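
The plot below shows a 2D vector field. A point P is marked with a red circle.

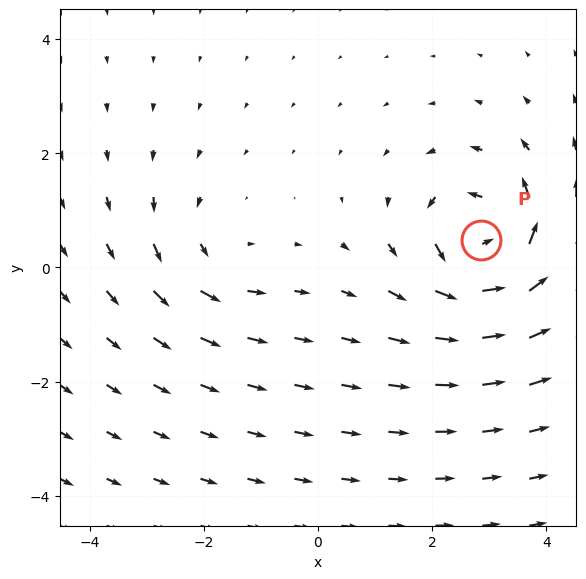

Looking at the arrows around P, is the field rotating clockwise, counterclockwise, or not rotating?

counterclockwise

Near P at (2.9, 0.5) the arrows circulate counterclockwise. The curl (z-component) there is about +6; positive curl means counterclockwise rotation.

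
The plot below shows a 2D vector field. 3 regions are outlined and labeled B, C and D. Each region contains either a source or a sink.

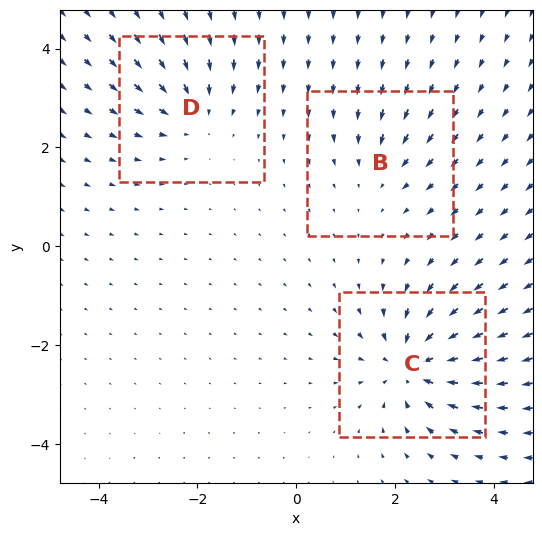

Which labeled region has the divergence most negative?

C

Divergence at each region's feature centre — B: about -2, C: about -5, D: about -3. Region C is most negative.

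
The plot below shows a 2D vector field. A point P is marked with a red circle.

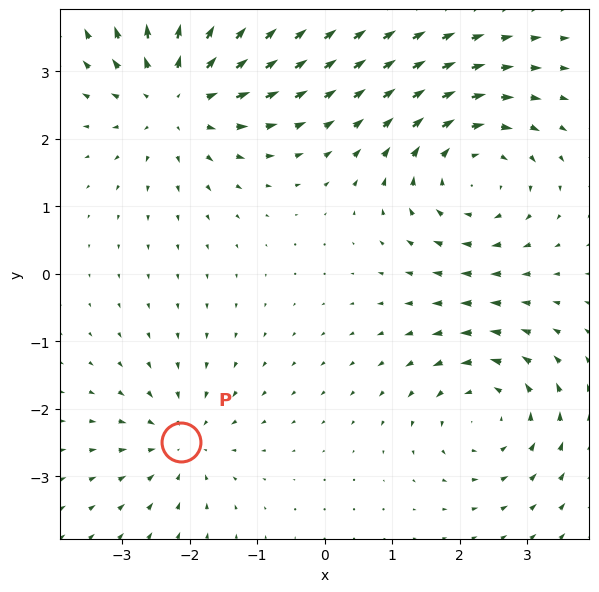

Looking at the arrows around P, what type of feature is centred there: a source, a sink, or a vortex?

sink

At P (-2.1, -2.5) the arrows converge inward. Divergence about -3, curl ≈0 — negative divergence with near-zero curl is a sink.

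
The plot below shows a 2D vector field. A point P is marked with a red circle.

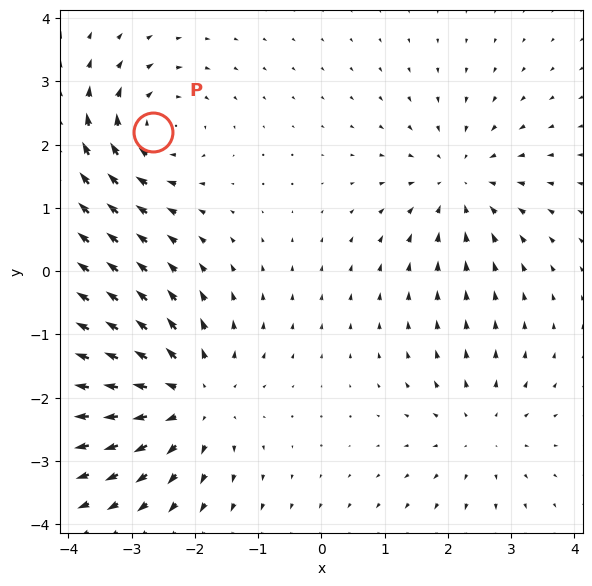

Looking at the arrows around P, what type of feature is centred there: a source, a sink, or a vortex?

vortex

At P (-2.7, 2.2) the arrows circulate clockwise. Divergence ≈0, curl about -4 — near-zero divergence with nonzero curl is a vortex.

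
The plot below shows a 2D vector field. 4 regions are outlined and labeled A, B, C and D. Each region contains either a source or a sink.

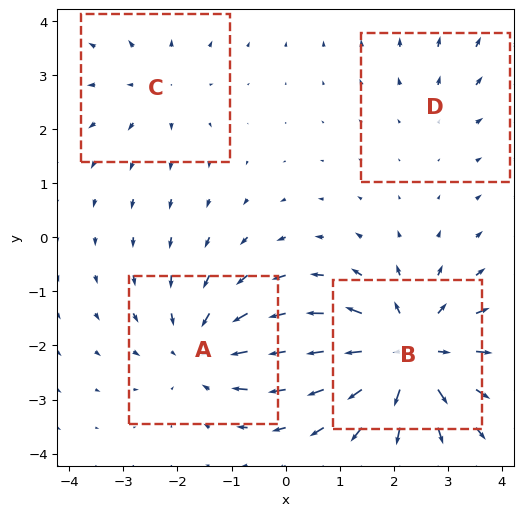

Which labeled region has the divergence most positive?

Divergence at each region's feature centre — A: about -4, B: about +6, C: about +3, D: about +2. Region B is most positive.

B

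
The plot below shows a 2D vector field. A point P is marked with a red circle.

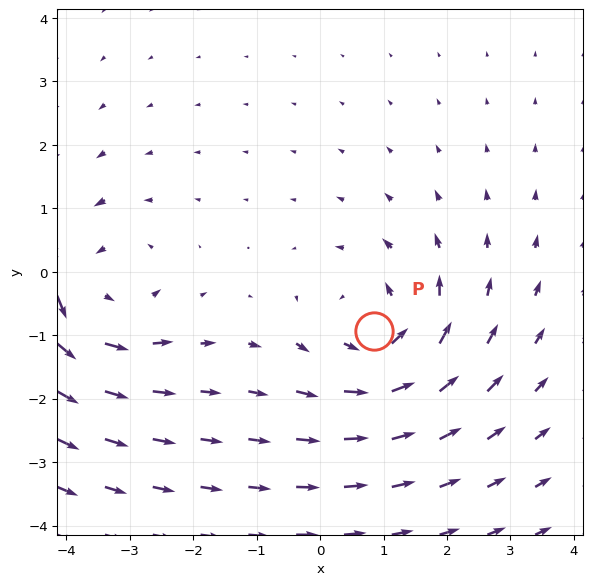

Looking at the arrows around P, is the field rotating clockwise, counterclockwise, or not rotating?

counterclockwise

Near P at (0.9, -0.9) the arrows circulate counterclockwise. The curl (z-component) there is about +4; positive curl means counterclockwise rotation.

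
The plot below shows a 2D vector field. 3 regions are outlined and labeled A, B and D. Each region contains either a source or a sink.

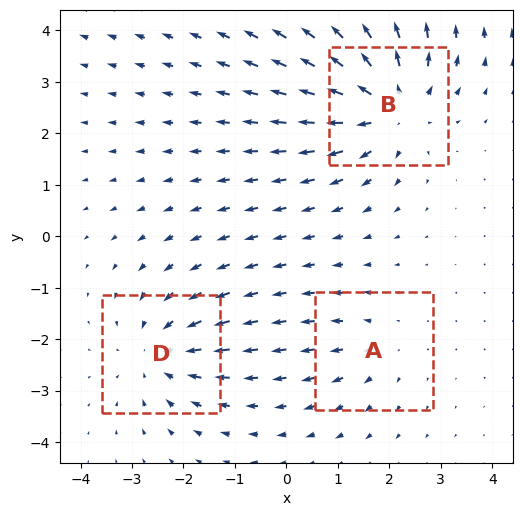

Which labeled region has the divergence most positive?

Divergence at each region's feature centre — A: about +2, B: about +5, D: about -3. Region B is most positive.

B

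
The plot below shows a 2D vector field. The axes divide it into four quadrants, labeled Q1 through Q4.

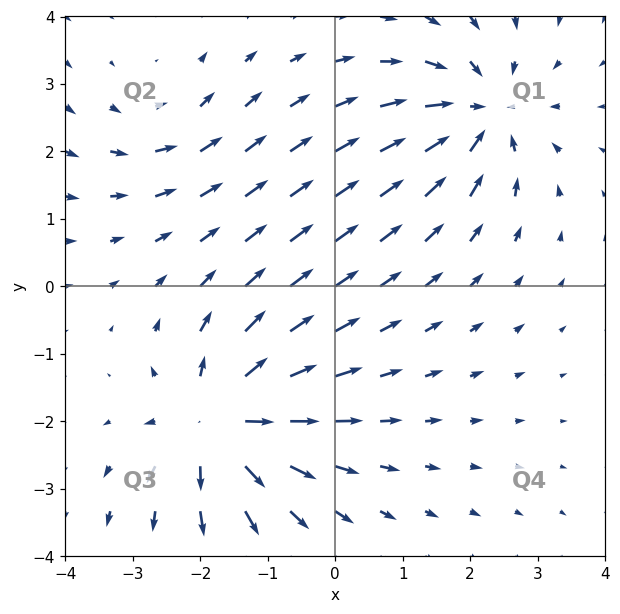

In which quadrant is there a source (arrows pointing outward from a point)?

The source sits at approximately (-1.7, -2.0), which lies in quadrant Q3. The divergence there is about +6, positive as expected for a source.

Q3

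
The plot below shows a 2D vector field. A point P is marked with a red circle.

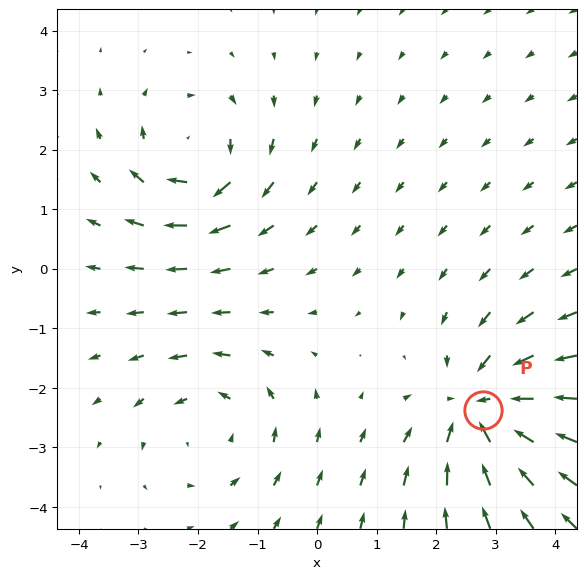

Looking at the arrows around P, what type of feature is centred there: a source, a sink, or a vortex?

At P (2.8, -2.4) the arrows converge inward. Divergence about -4, curl ≈0 — negative divergence with near-zero curl is a sink.

sink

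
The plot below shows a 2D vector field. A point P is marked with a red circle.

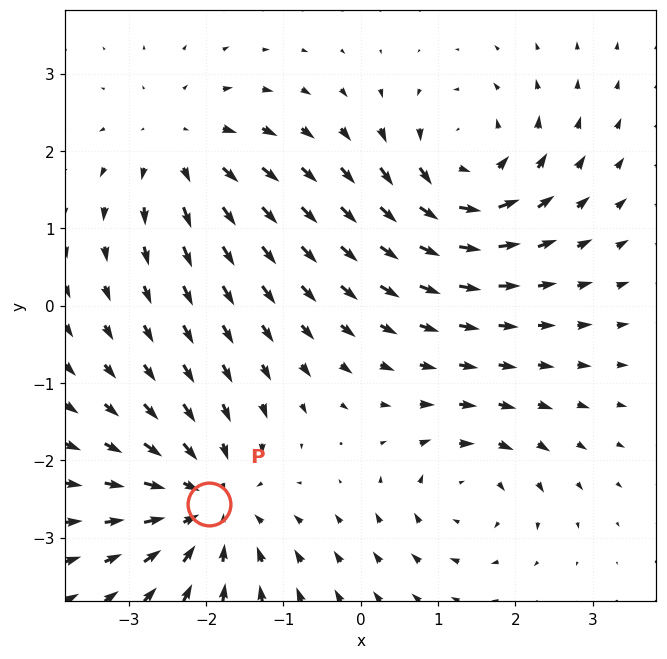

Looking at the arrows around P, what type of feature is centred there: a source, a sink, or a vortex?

At P (-2.0, -2.6) the arrows converge inward. Divergence about -5, curl ≈0 — negative divergence with near-zero curl is a sink.

sink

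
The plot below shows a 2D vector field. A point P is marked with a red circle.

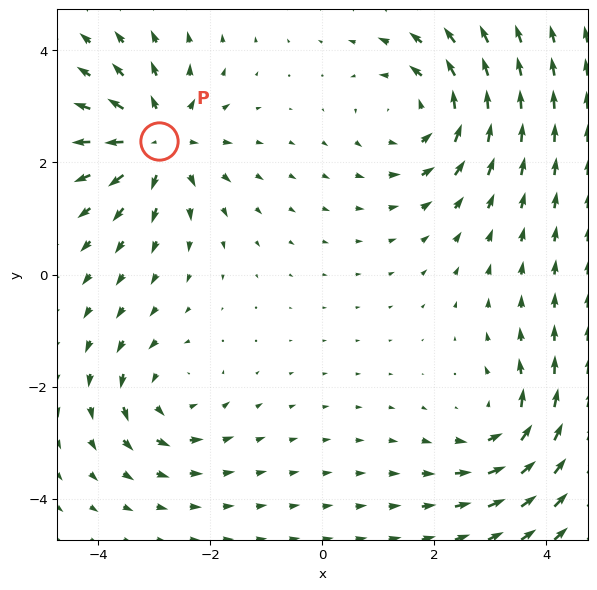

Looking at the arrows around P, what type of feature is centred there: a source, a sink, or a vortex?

source

At P (-2.9, 2.4) the arrows spread outward. Divergence about +6, curl ≈0 — positive divergence with near-zero curl is a source.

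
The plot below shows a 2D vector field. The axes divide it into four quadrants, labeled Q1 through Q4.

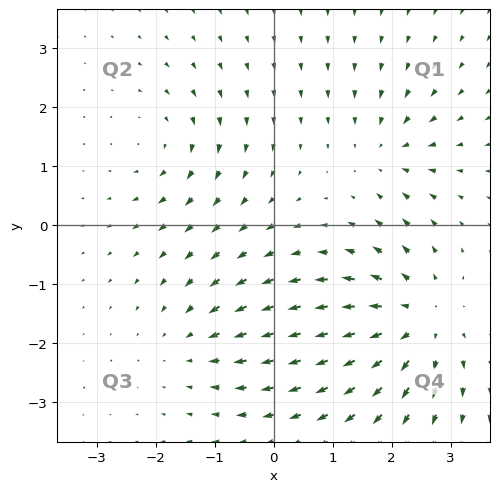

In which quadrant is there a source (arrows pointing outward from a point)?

Q4

The source sits at approximately (2.4, -1.6), which lies in quadrant Q4. The divergence there is about +4, positive as expected for a source.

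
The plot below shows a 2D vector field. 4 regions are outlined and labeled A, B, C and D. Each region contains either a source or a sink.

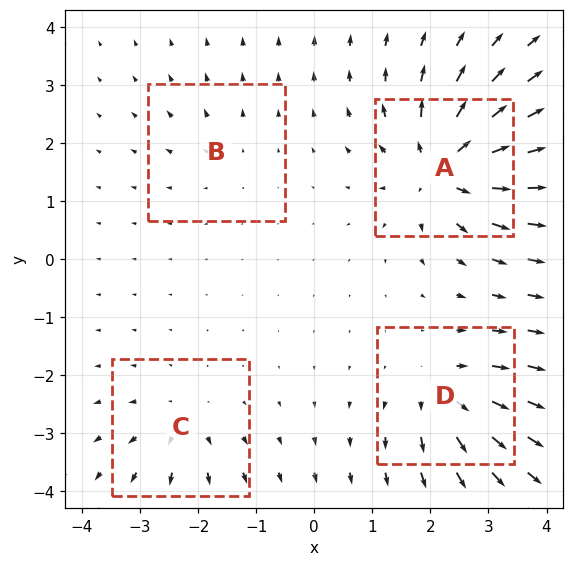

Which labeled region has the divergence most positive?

A

Divergence at each region's feature centre — A: about +9, B: about +2, C: about +4, D: about +6. Region A is most positive.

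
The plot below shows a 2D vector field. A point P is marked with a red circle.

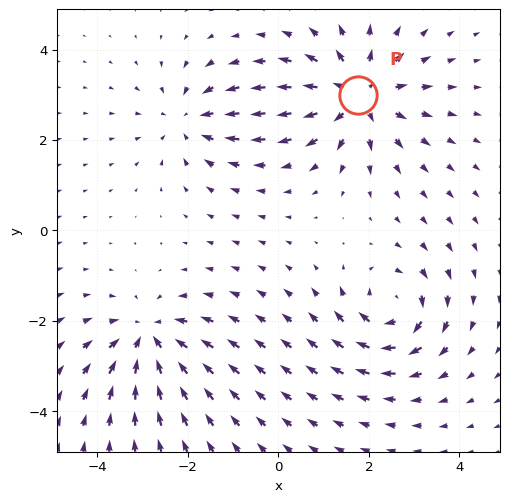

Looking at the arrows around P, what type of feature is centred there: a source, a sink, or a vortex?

source

At P (1.8, 3.0) the arrows spread outward. Divergence about +5, curl ≈0 — positive divergence with near-zero curl is a source.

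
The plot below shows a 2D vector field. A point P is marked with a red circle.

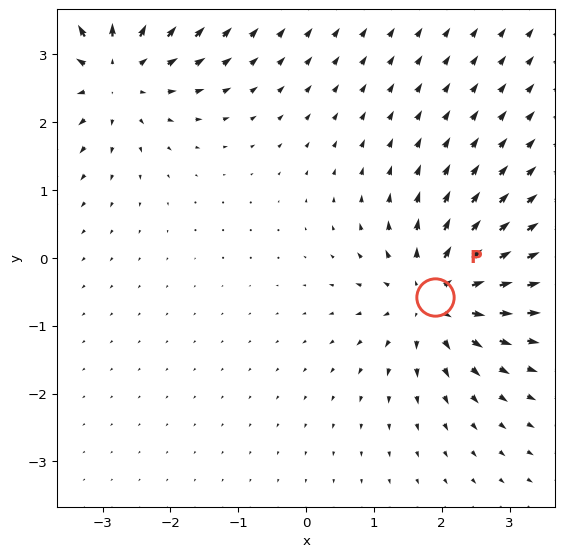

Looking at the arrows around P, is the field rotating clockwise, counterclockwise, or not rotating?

not rotating

Near P at (1.9, -0.6) the arrows show no circulation. The curl there is ≈0.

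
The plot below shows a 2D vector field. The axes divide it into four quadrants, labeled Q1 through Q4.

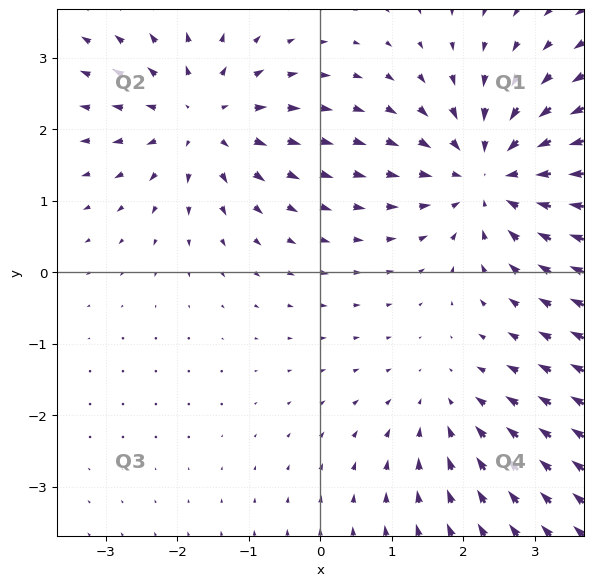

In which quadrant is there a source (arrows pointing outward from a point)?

The source sits at approximately (-1.7, 2.2), which lies in quadrant Q2. The divergence there is about +4, positive as expected for a source.

Q2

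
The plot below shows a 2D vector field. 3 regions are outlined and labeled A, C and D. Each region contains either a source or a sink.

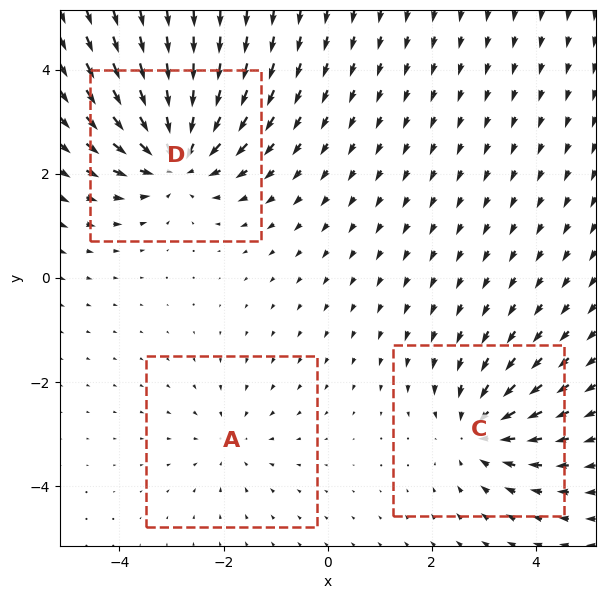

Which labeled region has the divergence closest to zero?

Divergence at each region's feature centre — A: about -2, C: about -4, D: about -5. Region A is closest to zero.

A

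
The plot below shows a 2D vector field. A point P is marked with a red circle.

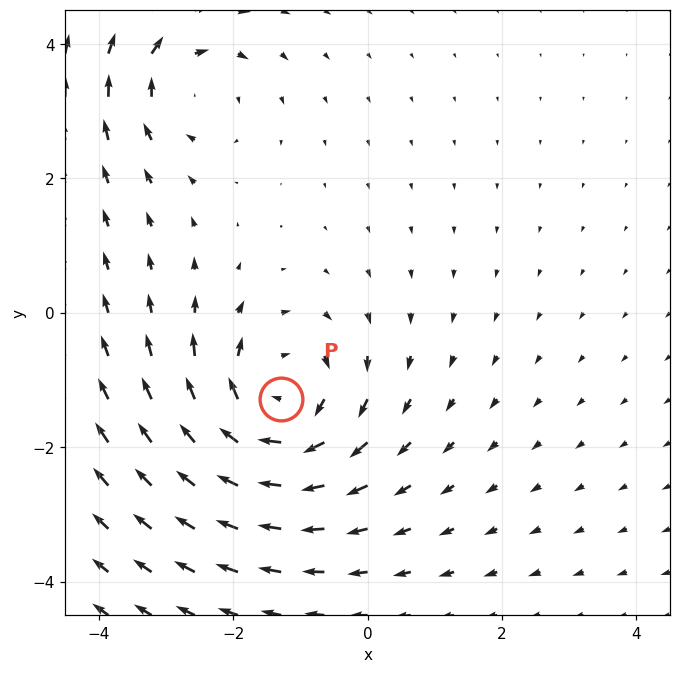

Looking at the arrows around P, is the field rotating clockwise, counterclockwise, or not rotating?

Near P at (-1.3, -1.3) the arrows circulate clockwise. The curl (z-component) there is about -5; negative curl means clockwise rotation.

clockwise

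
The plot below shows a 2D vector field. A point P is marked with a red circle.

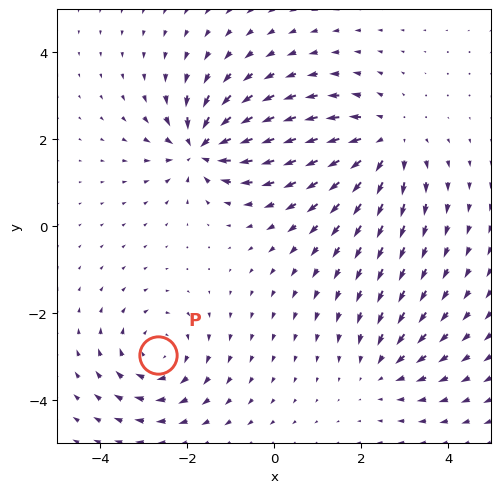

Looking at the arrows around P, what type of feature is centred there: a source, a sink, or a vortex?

vortex

At P (-2.7, -3.0) the arrows circulate clockwise. Divergence ≈0, curl about -4 — near-zero divergence with nonzero curl is a vortex.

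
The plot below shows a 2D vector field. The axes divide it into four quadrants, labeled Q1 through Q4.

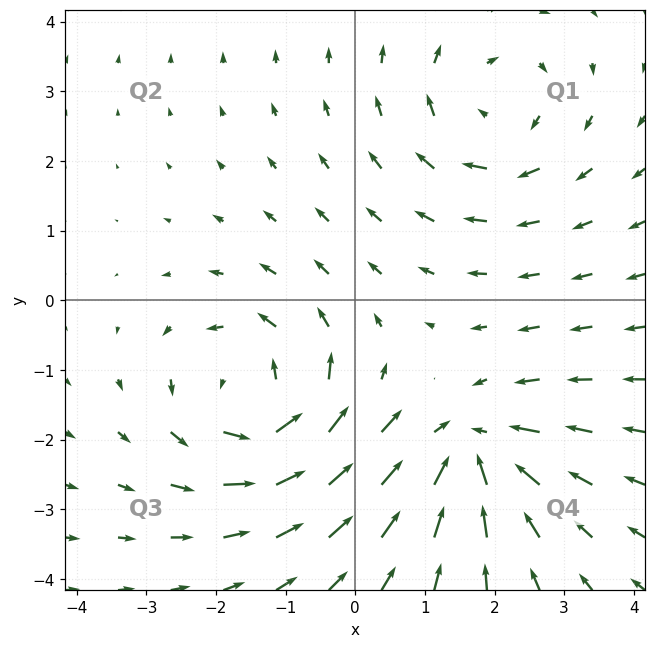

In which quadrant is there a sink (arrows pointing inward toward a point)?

Q4

The sink sits at approximately (1.7, -2.1), which lies in quadrant Q4. The divergence there is about -5, negative as expected for a sink.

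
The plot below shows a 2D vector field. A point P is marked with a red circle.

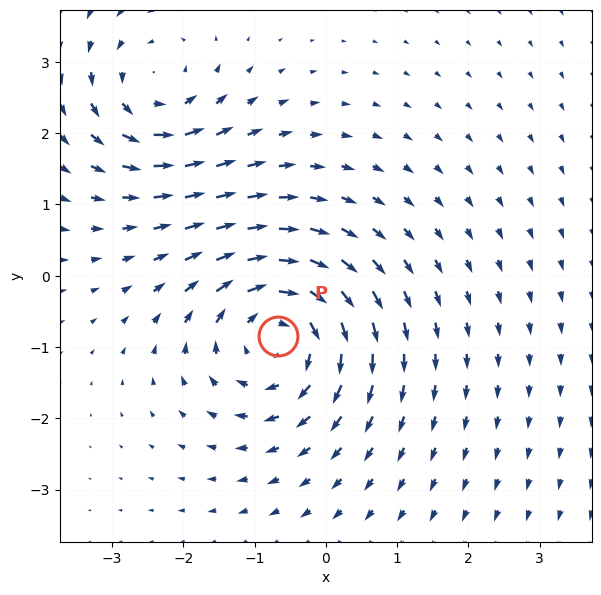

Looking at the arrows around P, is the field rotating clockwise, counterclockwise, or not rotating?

Near P at (-0.7, -0.8) the arrows circulate clockwise. The curl (z-component) there is about -4; negative curl means clockwise rotation.

clockwise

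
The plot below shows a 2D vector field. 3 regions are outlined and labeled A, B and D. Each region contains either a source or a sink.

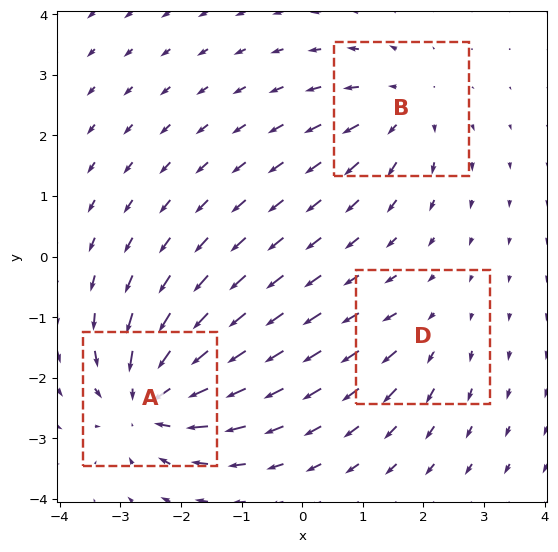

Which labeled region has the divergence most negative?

A

Divergence at each region's feature centre — A: about -5, B: about +3, D: about +2. Region A is most negative.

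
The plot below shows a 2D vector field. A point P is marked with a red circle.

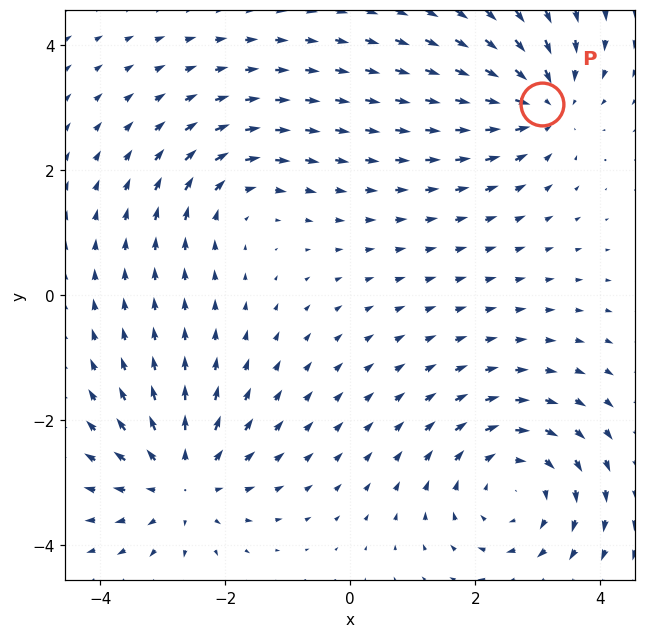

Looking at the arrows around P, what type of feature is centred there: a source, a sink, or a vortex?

At P (3.1, 3.1) the arrows converge inward. Divergence about -4, curl ≈0 — negative divergence with near-zero curl is a sink.

sink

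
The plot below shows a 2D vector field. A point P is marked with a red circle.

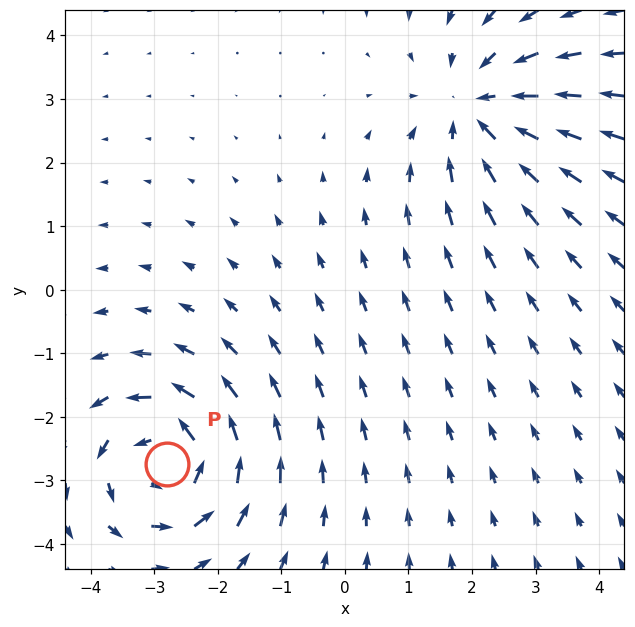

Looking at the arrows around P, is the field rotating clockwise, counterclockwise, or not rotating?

Near P at (-2.8, -2.7) the arrows circulate counterclockwise. The curl (z-component) there is about +5; positive curl means counterclockwise rotation.

counterclockwise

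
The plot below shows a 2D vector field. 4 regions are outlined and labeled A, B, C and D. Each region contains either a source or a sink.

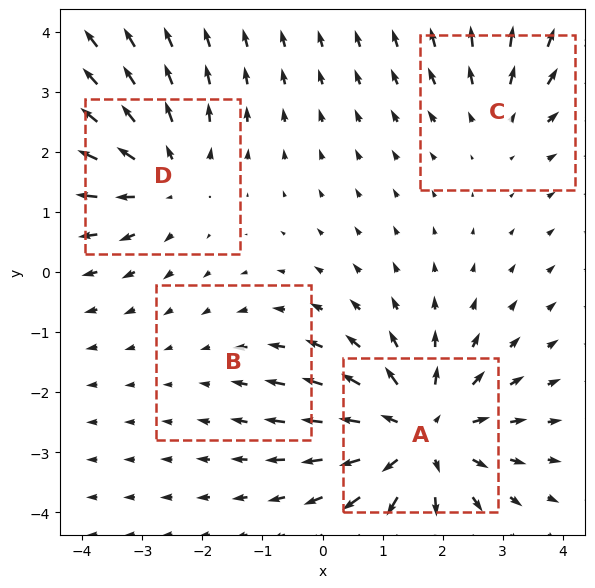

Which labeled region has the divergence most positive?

A

Divergence at each region's feature centre — A: about +7, B: about -2, C: about +3, D: about +4. Region A is most positive.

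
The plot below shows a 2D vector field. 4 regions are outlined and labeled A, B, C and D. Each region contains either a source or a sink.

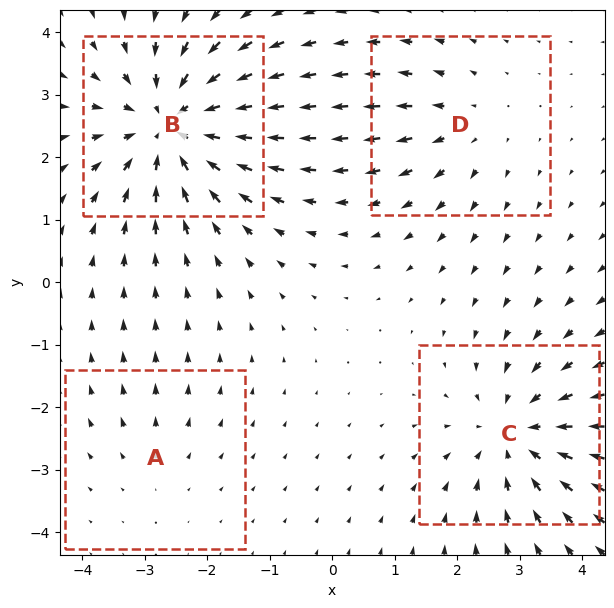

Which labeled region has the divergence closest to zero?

A

Divergence at each region's feature centre — A: about +2, B: about -6, C: about -5, D: about +3. Region A is closest to zero.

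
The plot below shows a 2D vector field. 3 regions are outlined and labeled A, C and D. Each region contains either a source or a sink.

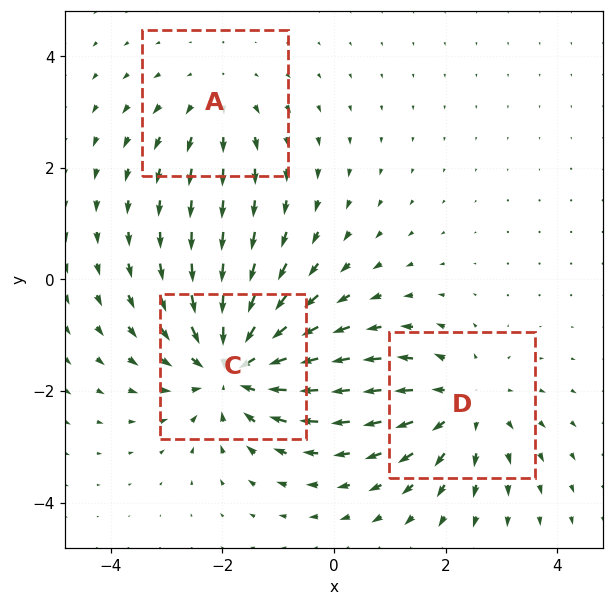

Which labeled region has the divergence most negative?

C

Divergence at each region's feature centre — A: about +2, C: about -4, D: about +3. Region C is most negative.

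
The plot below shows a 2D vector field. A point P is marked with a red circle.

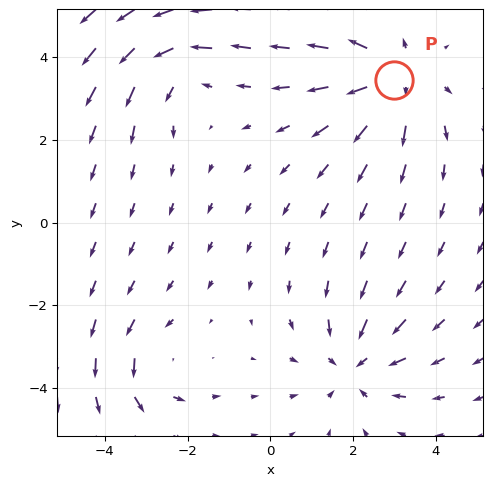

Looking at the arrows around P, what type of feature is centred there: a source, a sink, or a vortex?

At P (3.0, 3.5) the arrows spread outward. Divergence about +4, curl ≈0 — positive divergence with near-zero curl is a source.

source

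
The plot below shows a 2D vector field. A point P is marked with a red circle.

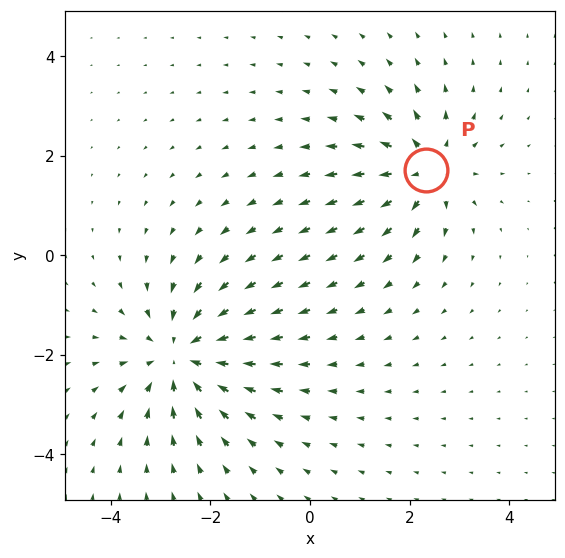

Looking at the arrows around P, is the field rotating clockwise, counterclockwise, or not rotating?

Near P at (2.3, 1.7) the arrows show no circulation. The curl there is ≈0.

not rotating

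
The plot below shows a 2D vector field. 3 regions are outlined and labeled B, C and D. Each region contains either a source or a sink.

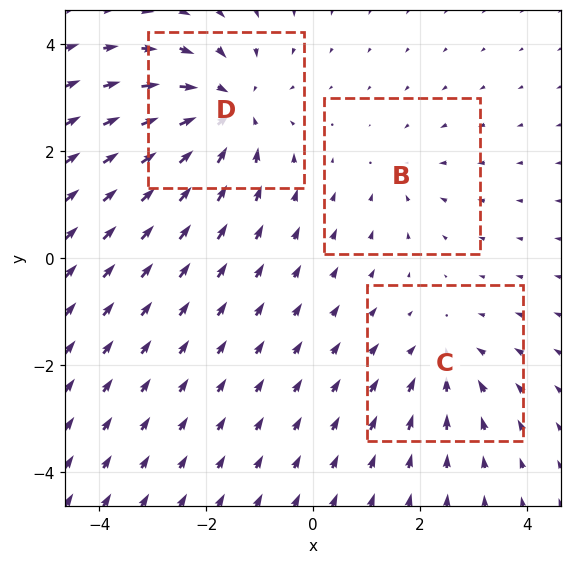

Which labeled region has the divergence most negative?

Divergence at each region's feature centre — B: about -2, C: about -3, D: about -5. Region D is most negative.

D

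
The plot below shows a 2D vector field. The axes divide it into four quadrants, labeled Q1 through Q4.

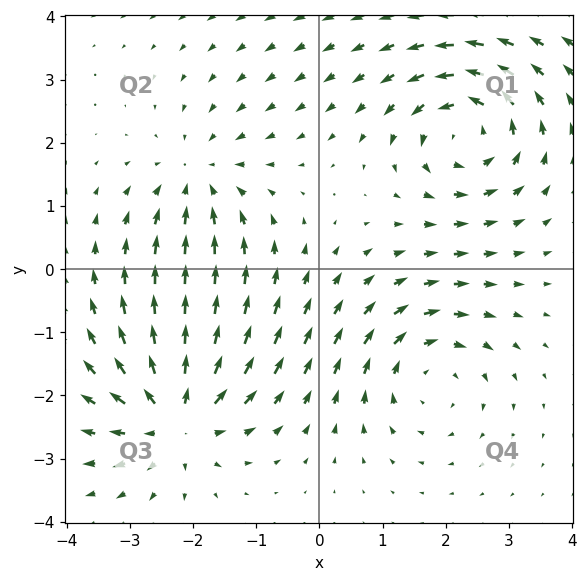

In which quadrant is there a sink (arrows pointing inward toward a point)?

Q2

The sink sits at approximately (-1.9, 1.4), which lies in quadrant Q2. The divergence there is about -4, negative as expected for a sink.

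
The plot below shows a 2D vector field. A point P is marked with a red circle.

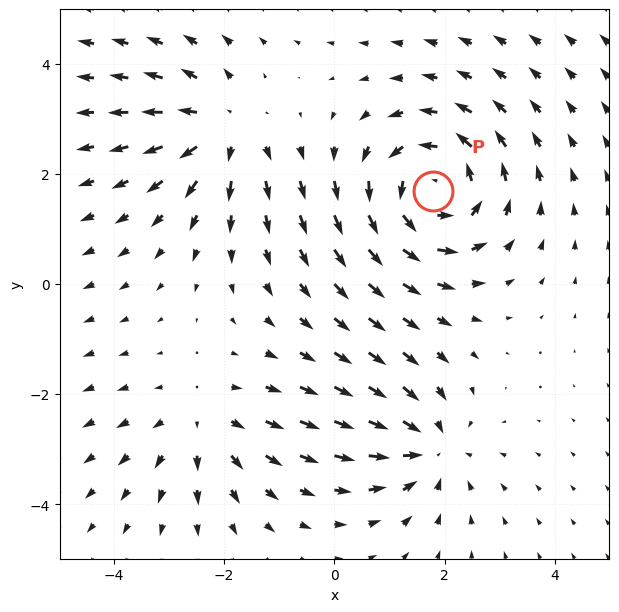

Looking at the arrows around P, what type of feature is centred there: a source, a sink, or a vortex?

At P (1.8, 1.7) the arrows circulate counterclockwise. Divergence ≈0, curl about +4 — near-zero divergence with nonzero curl is a vortex.

vortex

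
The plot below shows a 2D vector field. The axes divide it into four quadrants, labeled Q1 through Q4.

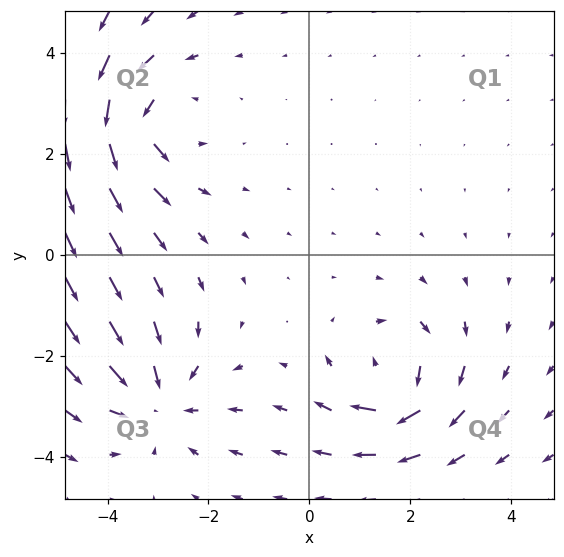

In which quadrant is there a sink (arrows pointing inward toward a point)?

Q3

The sink sits at approximately (-3.0, -2.9), which lies in quadrant Q3. The divergence there is about -3, negative as expected for a sink.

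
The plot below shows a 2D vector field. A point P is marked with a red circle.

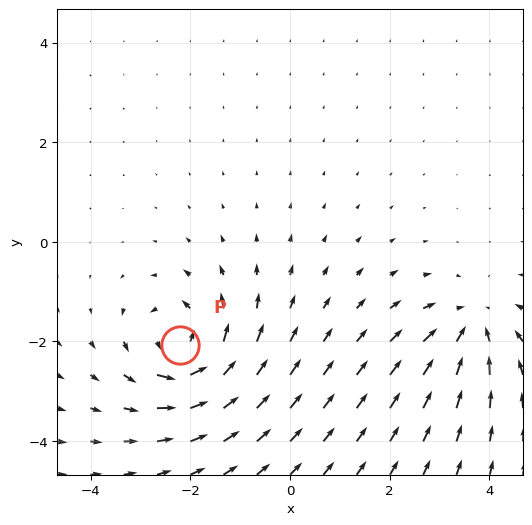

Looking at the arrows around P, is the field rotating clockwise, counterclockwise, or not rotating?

Near P at (-2.2, -2.1) the arrows circulate counterclockwise. The curl (z-component) there is about +6; positive curl means counterclockwise rotation.

counterclockwise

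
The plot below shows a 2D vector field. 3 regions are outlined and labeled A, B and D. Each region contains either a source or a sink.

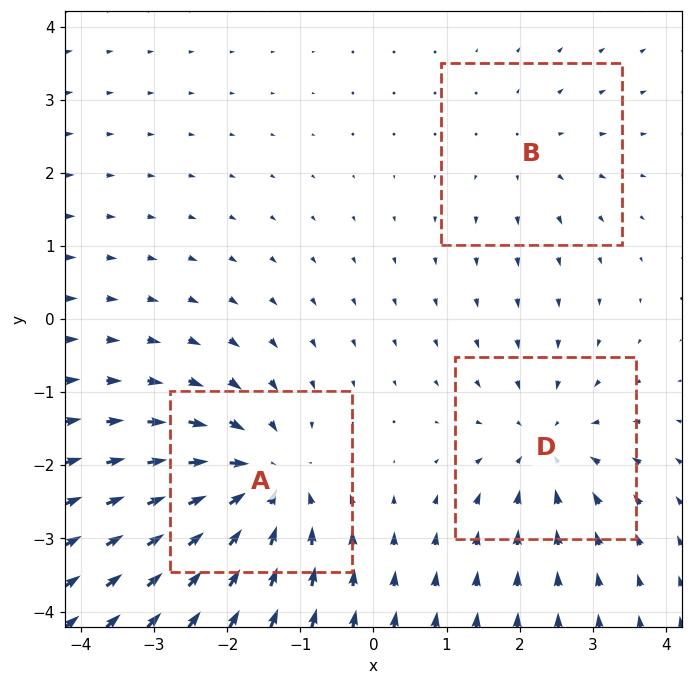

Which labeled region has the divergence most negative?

A

Divergence at each region's feature centre — A: about -5, B: about +2, D: about -3. Region A is most negative.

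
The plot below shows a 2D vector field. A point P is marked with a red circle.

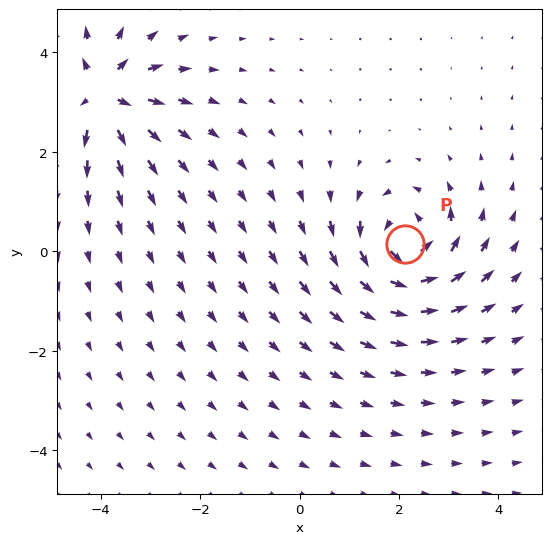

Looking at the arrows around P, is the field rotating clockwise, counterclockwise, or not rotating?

Near P at (2.1, 0.1) the arrows circulate counterclockwise. The curl (z-component) there is about +6; positive curl means counterclockwise rotation.

counterclockwise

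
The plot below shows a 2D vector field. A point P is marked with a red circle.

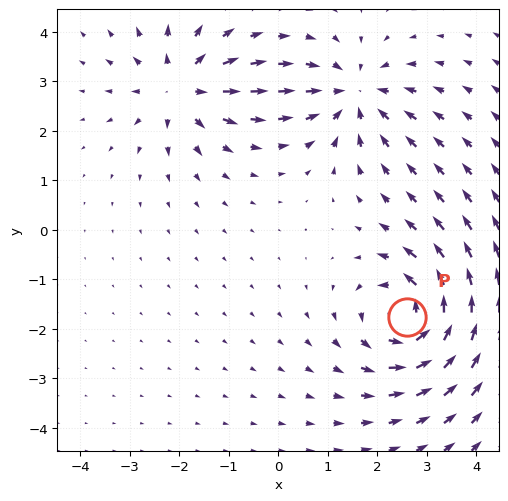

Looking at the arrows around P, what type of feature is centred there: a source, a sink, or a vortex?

At P (2.6, -1.8) the arrows circulate counterclockwise. Divergence ≈0, curl about +5 — near-zero divergence with nonzero curl is a vortex.

vortex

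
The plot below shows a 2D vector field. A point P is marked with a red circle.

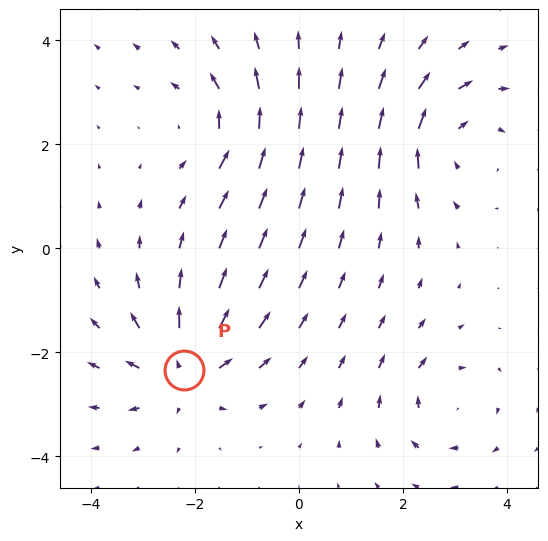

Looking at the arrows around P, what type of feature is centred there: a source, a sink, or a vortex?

source

At P (-2.2, -2.3) the arrows spread outward. Divergence about +5, curl ≈0 — positive divergence with near-zero curl is a source.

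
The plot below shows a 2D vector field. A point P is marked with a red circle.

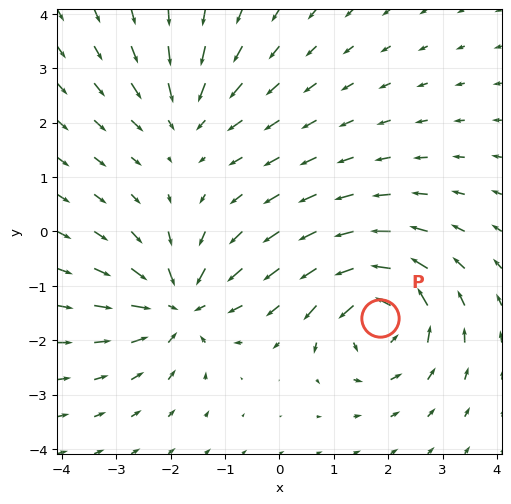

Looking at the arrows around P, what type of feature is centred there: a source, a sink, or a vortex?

vortex

At P (1.9, -1.6) the arrows circulate counterclockwise. Divergence ≈0, curl about +5 — near-zero divergence with nonzero curl is a vortex.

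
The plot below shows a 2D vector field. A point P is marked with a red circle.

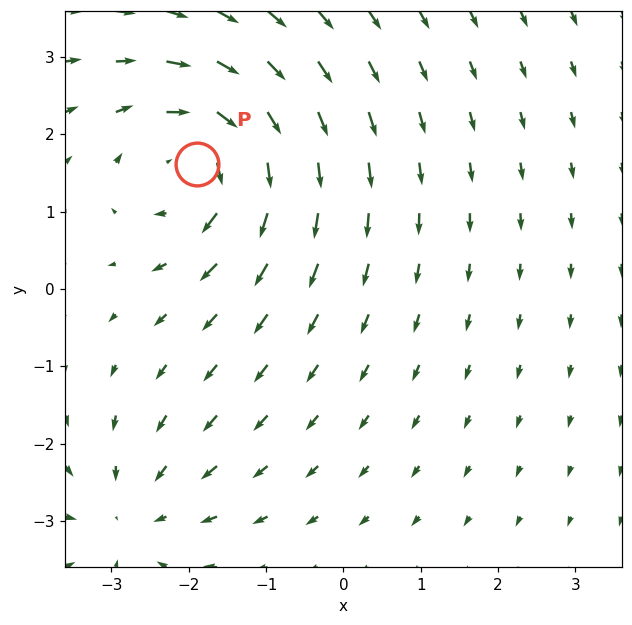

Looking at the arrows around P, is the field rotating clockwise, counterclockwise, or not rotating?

Near P at (-1.9, 1.6) the arrows circulate clockwise. The curl (z-component) there is about -5; negative curl means clockwise rotation.

clockwise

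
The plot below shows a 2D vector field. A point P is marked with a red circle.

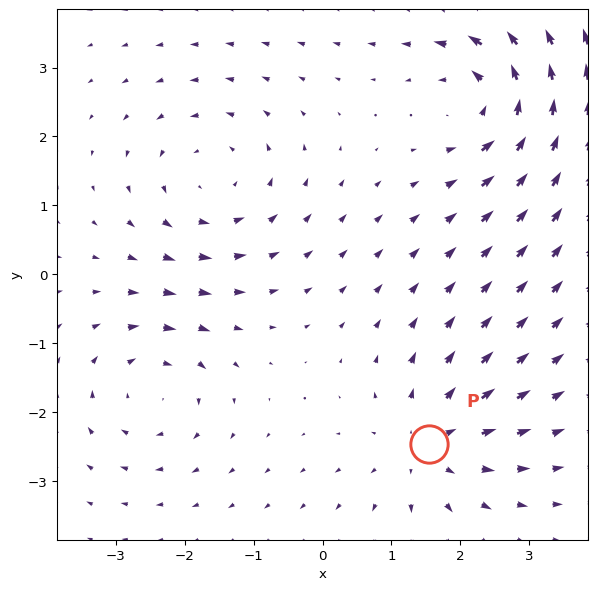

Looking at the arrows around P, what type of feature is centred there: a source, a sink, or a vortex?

At P (1.5, -2.5) the arrows spread outward. Divergence about +5, curl ≈0 — positive divergence with near-zero curl is a source.

source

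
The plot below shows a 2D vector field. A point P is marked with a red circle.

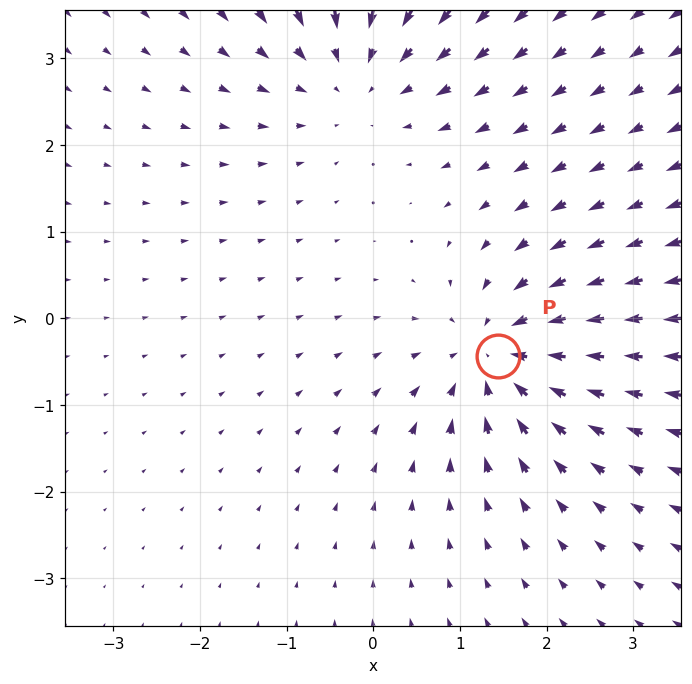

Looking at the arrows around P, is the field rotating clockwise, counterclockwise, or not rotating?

not rotating

Near P at (1.4, -0.4) the arrows show no circulation. The curl there is ≈0.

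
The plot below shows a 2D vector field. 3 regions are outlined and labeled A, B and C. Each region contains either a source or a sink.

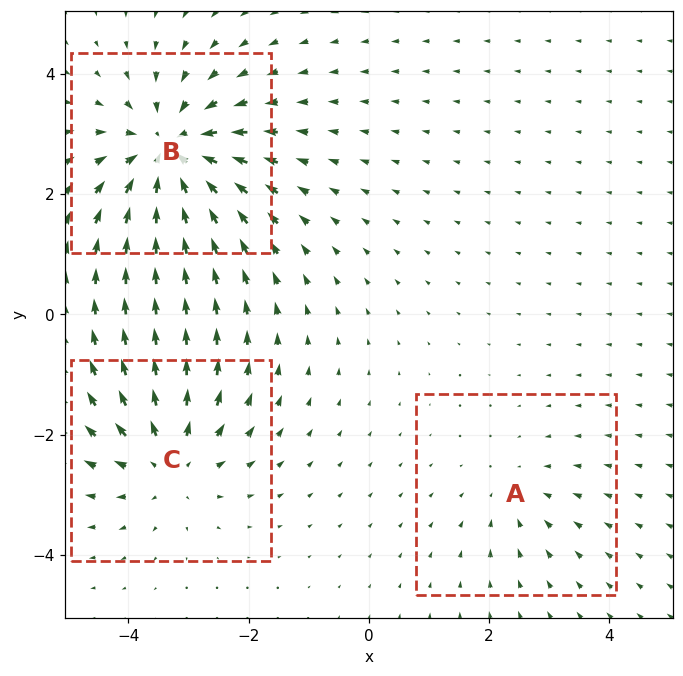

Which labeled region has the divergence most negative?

Divergence at each region's feature centre — A: about -2, B: about -5, C: about +3. Region B is most negative.

B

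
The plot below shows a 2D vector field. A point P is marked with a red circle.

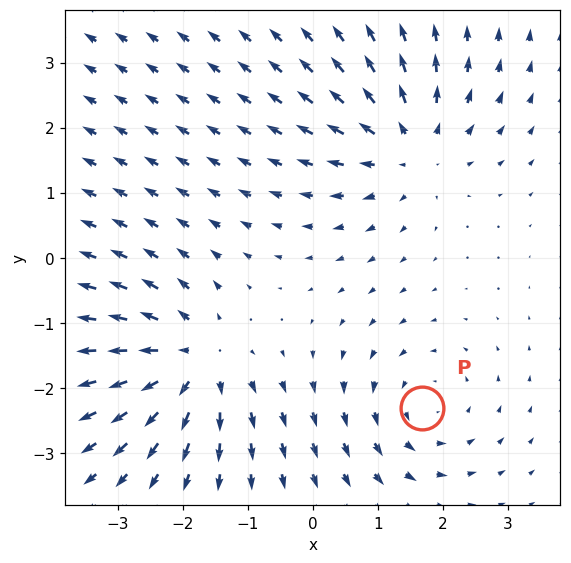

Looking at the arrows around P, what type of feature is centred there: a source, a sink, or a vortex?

At P (1.7, -2.3) the arrows circulate counterclockwise. Divergence ≈0, curl about +3 — near-zero divergence with nonzero curl is a vortex.

vortex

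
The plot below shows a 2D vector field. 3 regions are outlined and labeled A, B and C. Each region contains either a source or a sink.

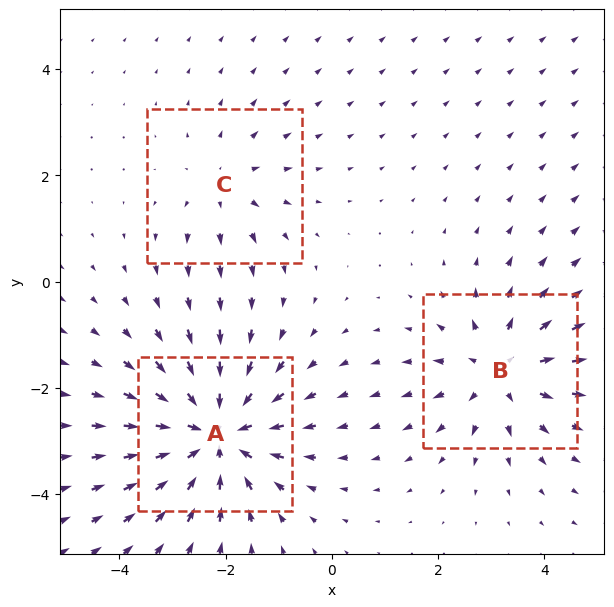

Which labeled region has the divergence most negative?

A

Divergence at each region's feature centre — A: about -5, B: about +3, C: about +2. Region A is most negative.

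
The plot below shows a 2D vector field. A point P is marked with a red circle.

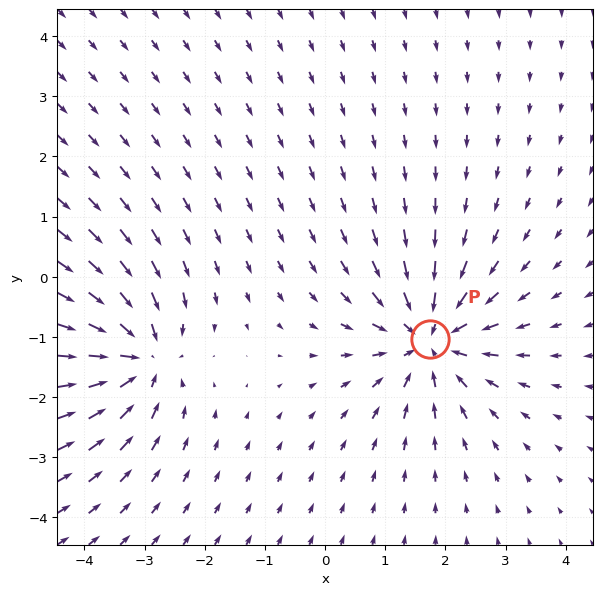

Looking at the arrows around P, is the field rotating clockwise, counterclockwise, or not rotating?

Near P at (1.7, -1.0) the arrows show no circulation. The curl there is ≈0.

not rotating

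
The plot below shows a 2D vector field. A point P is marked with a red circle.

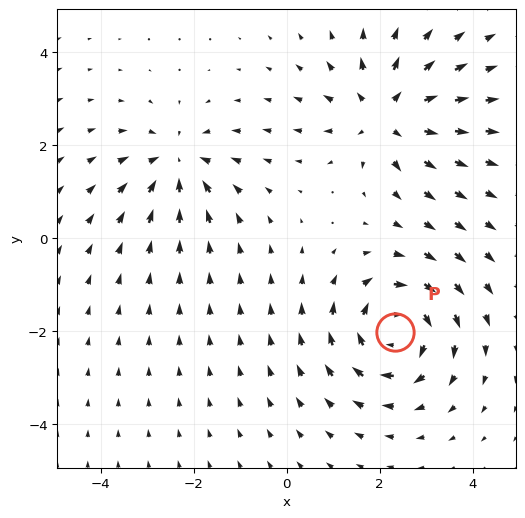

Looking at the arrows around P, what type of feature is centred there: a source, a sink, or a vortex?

vortex

At P (2.3, -2.0) the arrows circulate clockwise. Divergence ≈0, curl about -4 — near-zero divergence with nonzero curl is a vortex.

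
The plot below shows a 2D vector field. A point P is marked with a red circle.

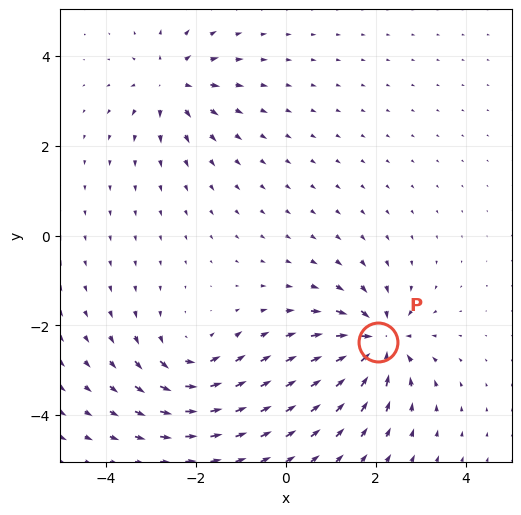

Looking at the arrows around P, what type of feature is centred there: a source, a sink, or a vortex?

At P (2.0, -2.4) the arrows converge inward. Divergence about -6, curl ≈0 — negative divergence with near-zero curl is a sink.

sink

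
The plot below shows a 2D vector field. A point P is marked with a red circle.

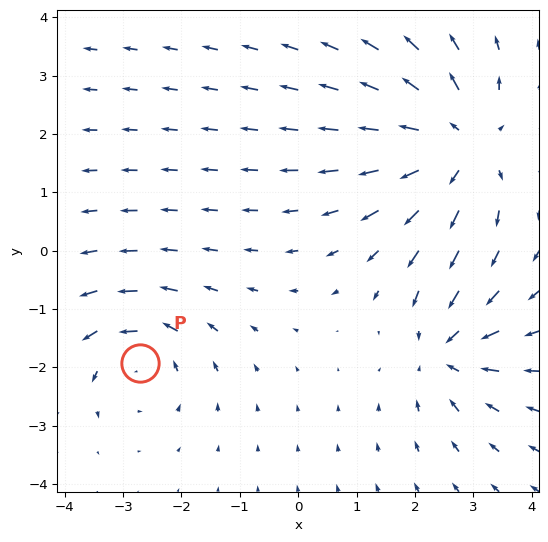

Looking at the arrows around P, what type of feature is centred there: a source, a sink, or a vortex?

At P (-2.7, -1.9) the arrows circulate counterclockwise. Divergence ≈0, curl about +3 — near-zero divergence with nonzero curl is a vortex.

vortex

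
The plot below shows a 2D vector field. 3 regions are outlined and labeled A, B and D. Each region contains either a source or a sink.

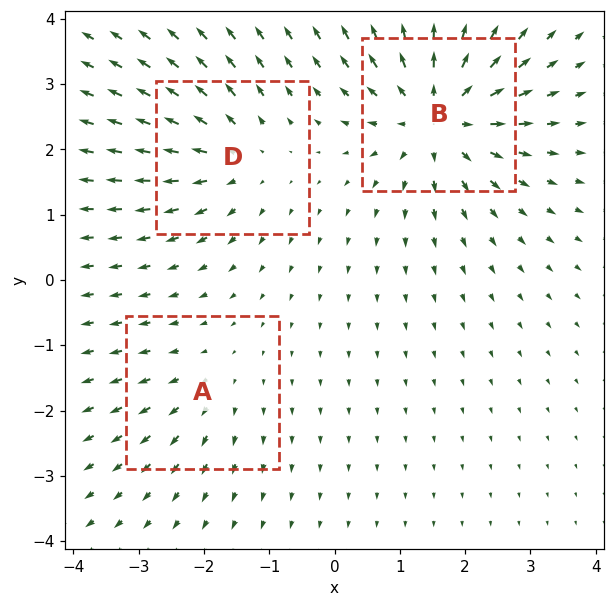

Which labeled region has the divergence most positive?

B

Divergence at each region's feature centre — A: about +2, B: about +5, D: about +3. Region B is most positive.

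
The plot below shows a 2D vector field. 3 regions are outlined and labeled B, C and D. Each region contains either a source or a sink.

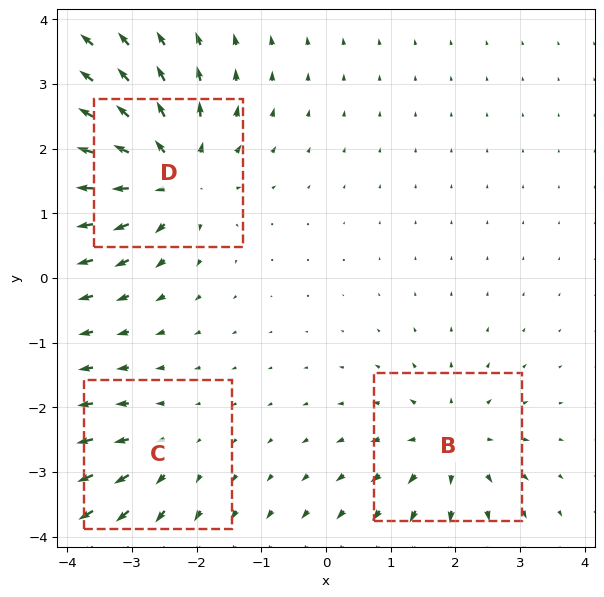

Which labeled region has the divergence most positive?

Divergence at each region's feature centre — B: about +3, C: about +2, D: about +5. Region D is most positive.

D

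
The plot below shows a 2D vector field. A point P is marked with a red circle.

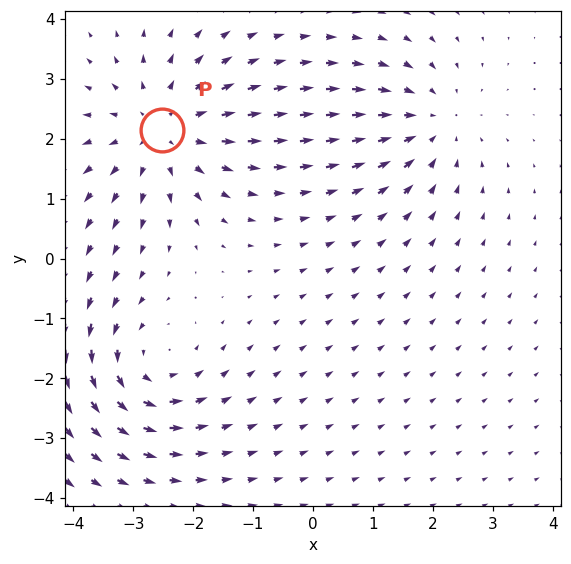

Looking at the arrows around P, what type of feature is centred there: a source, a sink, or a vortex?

At P (-2.5, 2.1) the arrows spread outward. Divergence about +4, curl ≈0 — positive divergence with near-zero curl is a source.

source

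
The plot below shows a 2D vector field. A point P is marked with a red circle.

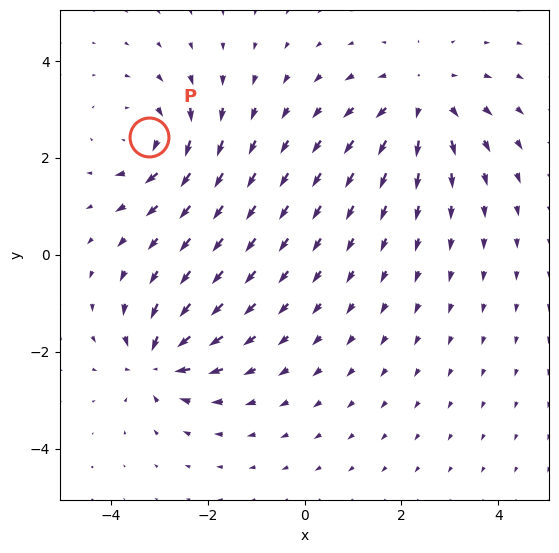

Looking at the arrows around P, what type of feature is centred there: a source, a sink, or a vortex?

At P (-3.2, 2.4) the arrows circulate clockwise. Divergence ≈0, curl about -4 — near-zero divergence with nonzero curl is a vortex.

vortex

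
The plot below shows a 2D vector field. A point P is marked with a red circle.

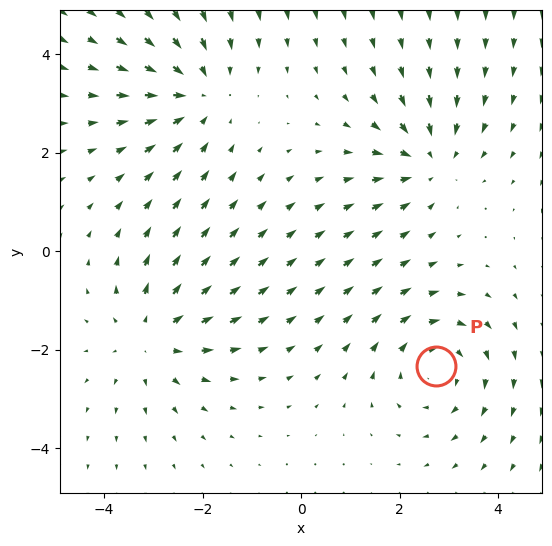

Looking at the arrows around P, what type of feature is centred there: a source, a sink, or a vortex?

vortex

At P (2.7, -2.3) the arrows circulate clockwise. Divergence ≈0, curl about -4 — near-zero divergence with nonzero curl is a vortex.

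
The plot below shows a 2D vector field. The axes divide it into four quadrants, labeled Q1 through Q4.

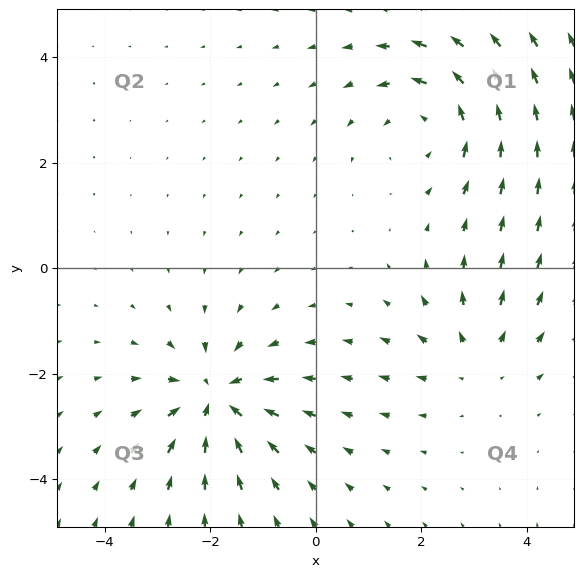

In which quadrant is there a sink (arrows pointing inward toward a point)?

The sink sits at approximately (-1.9, -2.5), which lies in quadrant Q3. The divergence there is about -5, negative as expected for a sink.

Q3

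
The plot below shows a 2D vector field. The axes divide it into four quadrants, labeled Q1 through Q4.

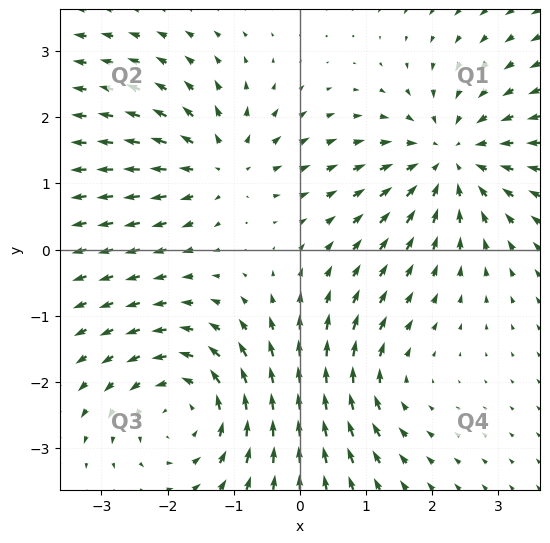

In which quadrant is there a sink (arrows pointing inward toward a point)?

Q1

The sink sits at approximately (2.3, 1.4), which lies in quadrant Q1. The divergence there is about -4, negative as expected for a sink.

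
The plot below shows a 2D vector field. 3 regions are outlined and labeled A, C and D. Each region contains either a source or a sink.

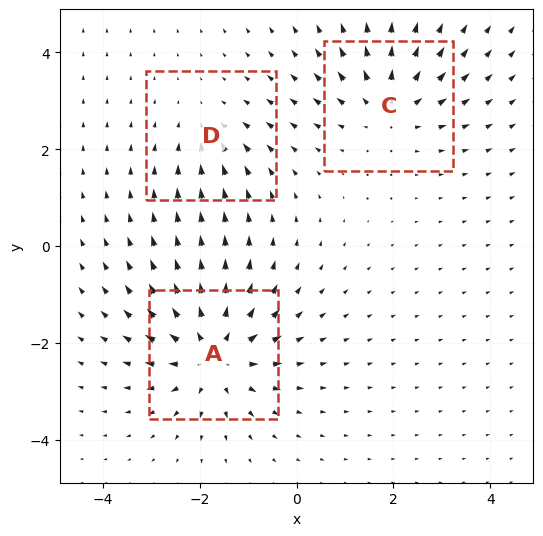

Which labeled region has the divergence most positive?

A

Divergence at each region's feature centre — A: about +5, C: about +3, D: about -2. Region A is most positive.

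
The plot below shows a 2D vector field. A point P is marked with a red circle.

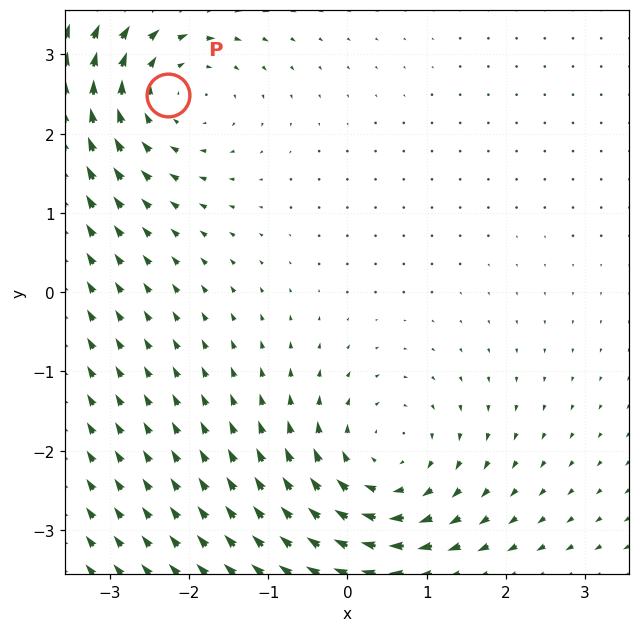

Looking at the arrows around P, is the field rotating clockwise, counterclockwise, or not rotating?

clockwise

Near P at (-2.3, 2.5) the arrows circulate clockwise. The curl (z-component) there is about -4; negative curl means clockwise rotation.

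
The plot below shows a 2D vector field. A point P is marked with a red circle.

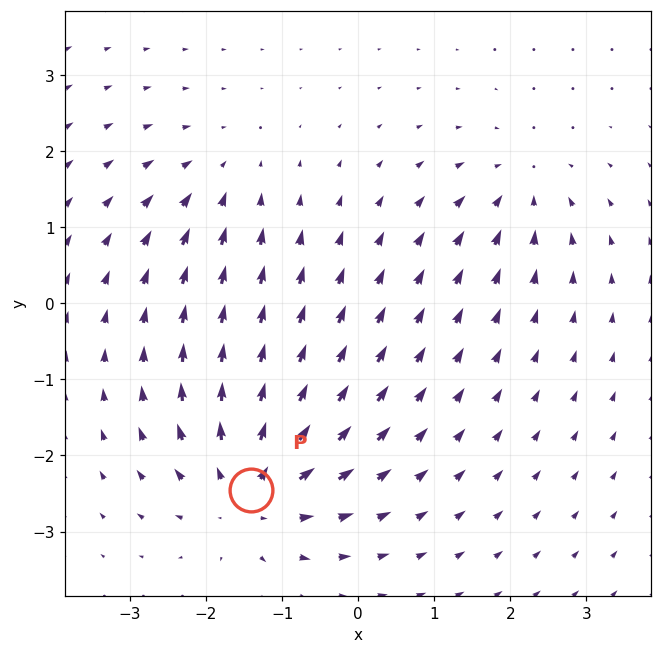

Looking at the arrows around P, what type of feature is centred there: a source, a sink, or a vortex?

At P (-1.4, -2.5) the arrows spread outward. Divergence about +5, curl ≈0 — positive divergence with near-zero curl is a source.

source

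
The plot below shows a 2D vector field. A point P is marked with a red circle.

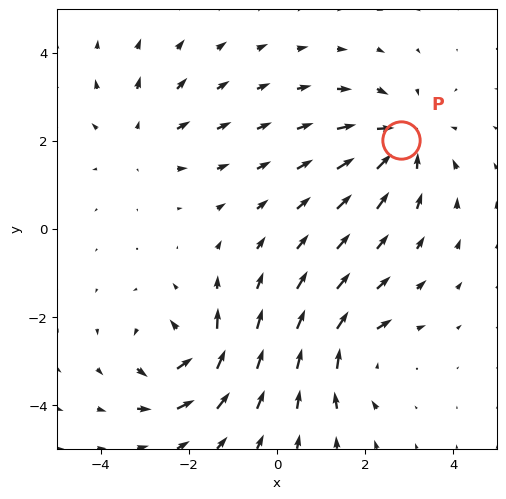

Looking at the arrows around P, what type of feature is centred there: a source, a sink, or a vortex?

At P (2.8, 2.0) the arrows converge inward. Divergence about -4, curl ≈0 — negative divergence with near-zero curl is a sink.

sink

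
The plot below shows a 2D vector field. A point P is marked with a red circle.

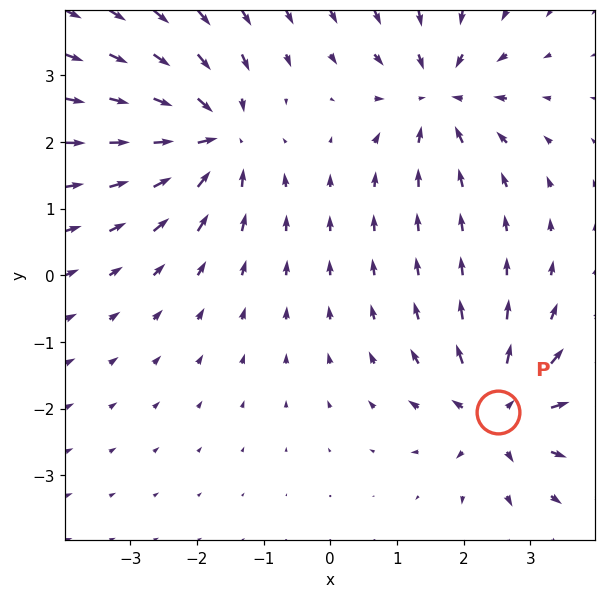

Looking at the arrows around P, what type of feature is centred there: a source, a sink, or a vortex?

At P (2.5, -2.1) the arrows spread outward. Divergence about +6, curl ≈0 — positive divergence with near-zero curl is a source.

source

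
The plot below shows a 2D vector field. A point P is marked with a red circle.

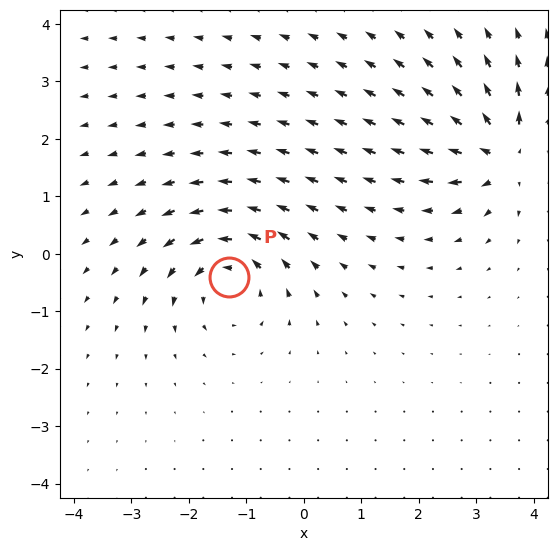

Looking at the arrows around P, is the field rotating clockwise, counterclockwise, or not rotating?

counterclockwise

Near P at (-1.3, -0.4) the arrows circulate counterclockwise. The curl (z-component) there is about +5; positive curl means counterclockwise rotation.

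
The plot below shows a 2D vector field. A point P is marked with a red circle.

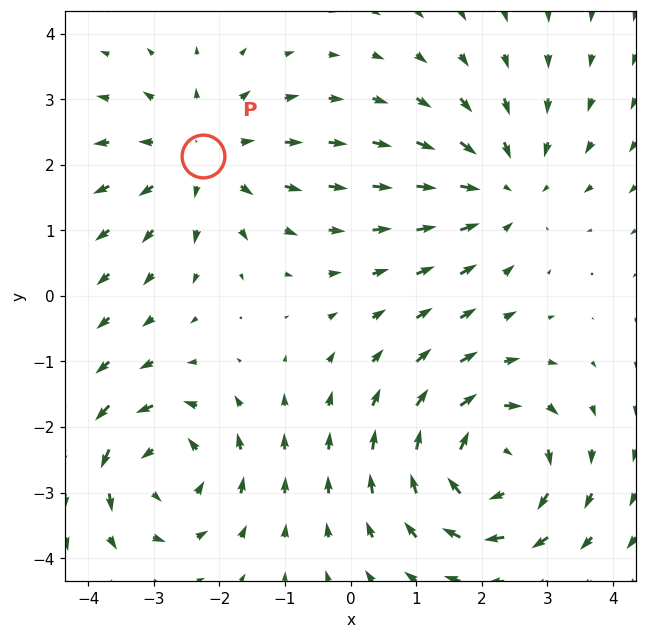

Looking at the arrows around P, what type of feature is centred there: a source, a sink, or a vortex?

At P (-2.3, 2.1) the arrows spread outward. Divergence about +3, curl ≈0 — positive divergence with near-zero curl is a source.

source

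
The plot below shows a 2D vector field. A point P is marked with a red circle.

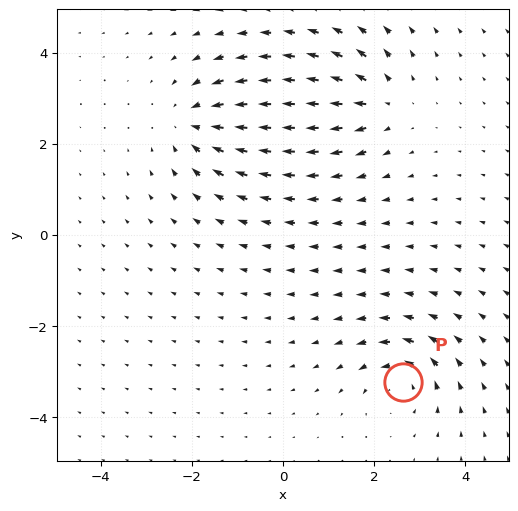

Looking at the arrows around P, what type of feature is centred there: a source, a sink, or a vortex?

At P (2.6, -3.2) the arrows circulate counterclockwise. Divergence ≈0, curl about +4 — near-zero divergence with nonzero curl is a vortex.

vortex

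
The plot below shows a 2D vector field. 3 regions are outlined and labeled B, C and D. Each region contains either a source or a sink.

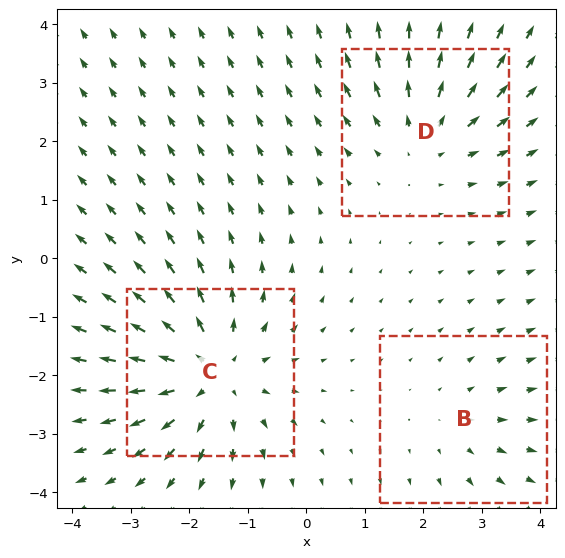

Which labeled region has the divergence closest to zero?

Divergence at each region's feature centre — B: about +2, C: about +4, D: about +3. Region B is closest to zero.

B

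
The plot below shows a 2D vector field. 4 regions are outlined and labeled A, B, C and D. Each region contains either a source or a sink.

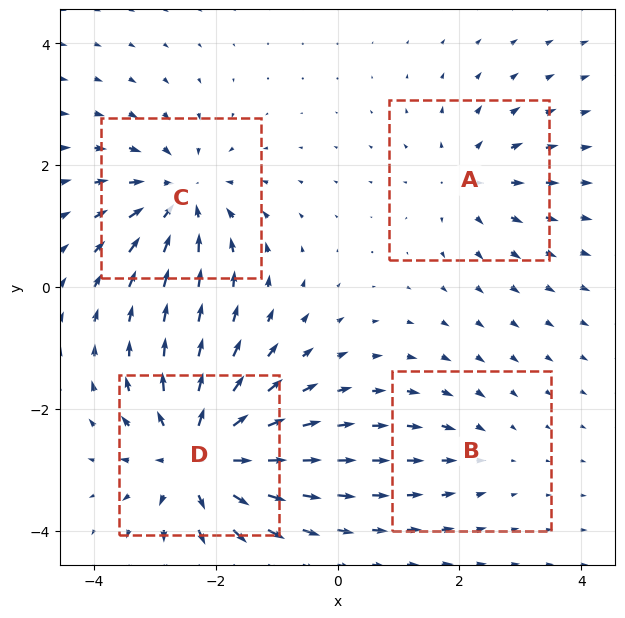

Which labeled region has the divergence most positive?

Divergence at each region's feature centre — A: about +4, B: about -2, C: about -5, D: about +7. Region D is most positive.

D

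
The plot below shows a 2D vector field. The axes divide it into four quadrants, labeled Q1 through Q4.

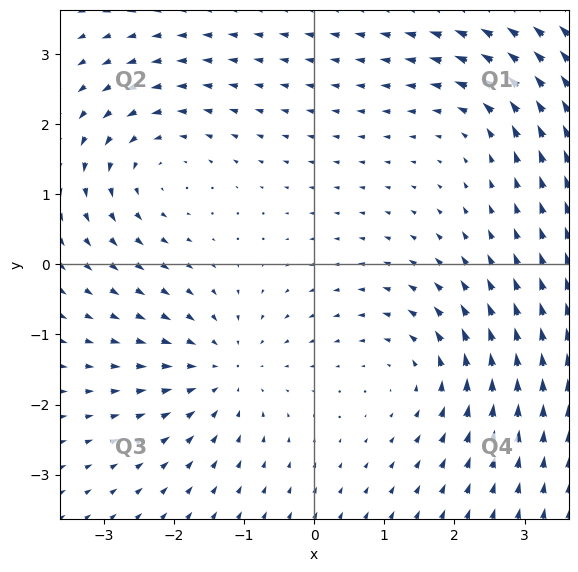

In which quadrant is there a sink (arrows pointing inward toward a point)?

The sink sits at approximately (-1.3, -1.5), which lies in quadrant Q3. The divergence there is about -4, negative as expected for a sink.

Q3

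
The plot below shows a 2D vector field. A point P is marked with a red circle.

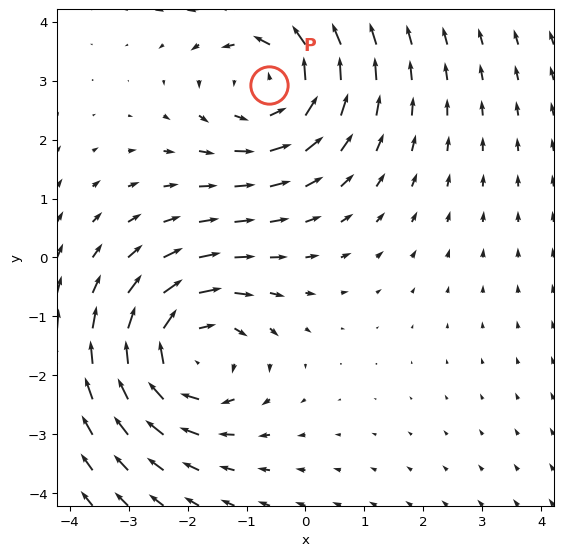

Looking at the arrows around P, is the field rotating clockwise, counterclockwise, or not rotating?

Near P at (-0.6, 2.9) the arrows circulate counterclockwise. The curl (z-component) there is about +4; positive curl means counterclockwise rotation.

counterclockwise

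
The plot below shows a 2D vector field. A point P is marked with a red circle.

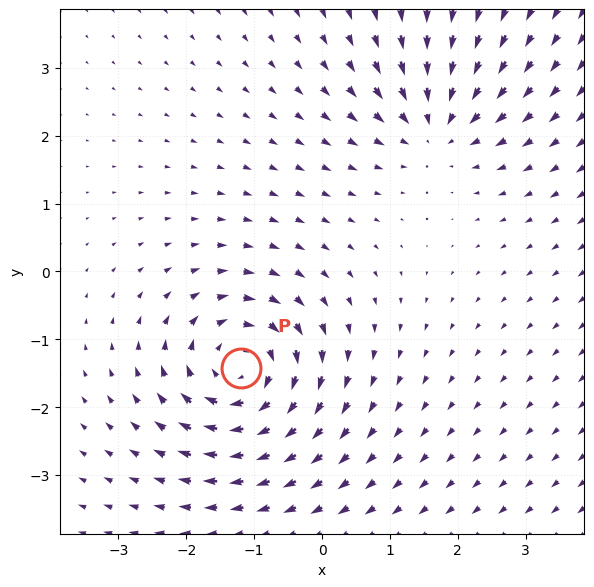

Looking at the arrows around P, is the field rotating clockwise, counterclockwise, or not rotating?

Near P at (-1.2, -1.4) the arrows circulate clockwise. The curl (z-component) there is about -6; negative curl means clockwise rotation.

clockwise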